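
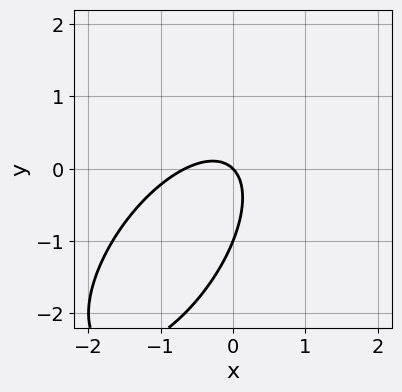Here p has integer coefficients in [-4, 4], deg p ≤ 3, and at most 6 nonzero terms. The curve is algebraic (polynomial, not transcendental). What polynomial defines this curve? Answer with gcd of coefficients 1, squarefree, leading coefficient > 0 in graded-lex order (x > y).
(a) Degree: no degree-1 curve has this shape, so deg p = 2.
(b) From the visible intercepts: among the integer gridlines, it crosses the y-axis at y ∈ {-1, 0}; it crosses the x-axis at the gridline x = 0.
(c) Putting this together gives p.

3*x^2 - 3*x*y + 2*y^2 + 2*x + 2*y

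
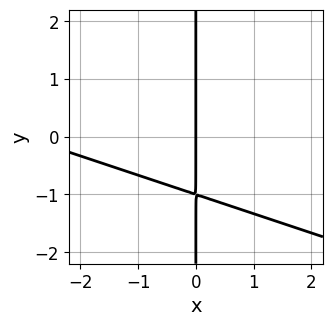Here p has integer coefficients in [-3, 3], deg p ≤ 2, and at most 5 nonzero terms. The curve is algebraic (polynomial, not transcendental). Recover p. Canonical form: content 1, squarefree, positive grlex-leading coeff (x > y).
First, deg p = 2. No degree-1 curve has this shape.
Next, from the axis intercepts and sections: every point of the y-axis in the box is on the curve; it meets the x-axis at x = 0 (among the integer gridlines).
Finally, assembling these constraints gives the stated polynomial.

x^2 + 3*x*y + 3*x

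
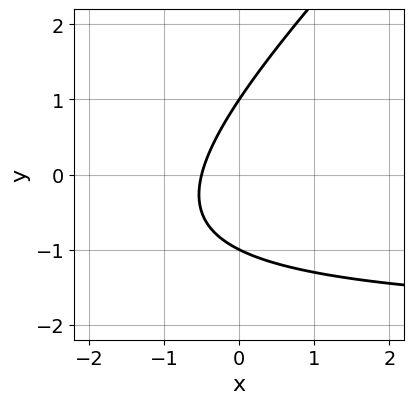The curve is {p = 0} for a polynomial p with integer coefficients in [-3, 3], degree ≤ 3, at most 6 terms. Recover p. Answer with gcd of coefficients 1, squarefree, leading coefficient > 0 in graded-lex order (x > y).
x*y - y^2 + 2*x + 1

Degree: no degree-1 curve has this shape, so deg p = 2.
From the axis intercepts and sections: among the integer gridlines, it crosses the y-axis at y ∈ {-1, 1}.
Fitting integer coefficients to these (and the overall shape) gives p.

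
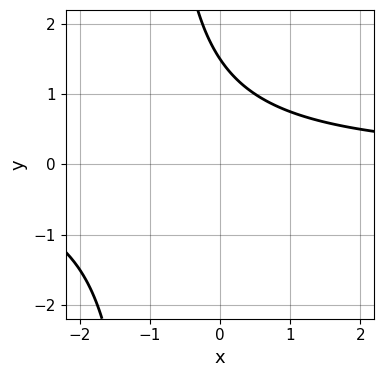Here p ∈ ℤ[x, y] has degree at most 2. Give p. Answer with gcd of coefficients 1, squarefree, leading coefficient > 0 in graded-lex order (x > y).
2*x*y + 2*y - 3

The degree is 2 — the shape is more complex than any degree-1 curve.
Checking where it meets the axes: it misses every integer gridline on the x-axis.
The integer polynomial consistent with all of this is the stated p.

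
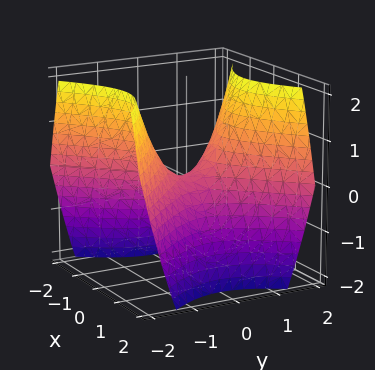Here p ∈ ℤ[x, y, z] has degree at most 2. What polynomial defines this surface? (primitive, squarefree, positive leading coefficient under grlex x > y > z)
1. The degree is 2 — a hyperbolic paraboloid; a quadric.
2. Symmetries: mirror symmetry y ↦ −y ⇒ only even powers of y; mirror symmetry x ↦ −x ⇒ only even powers of x.
3. Against the integer gridlines: one z-axis crossing is at z = 0; it meets the y-axis at y = 0 (among the integer gridlines).
4. The integer polynomial consistent with all of this is the stated p.

x^2 - y^2 + z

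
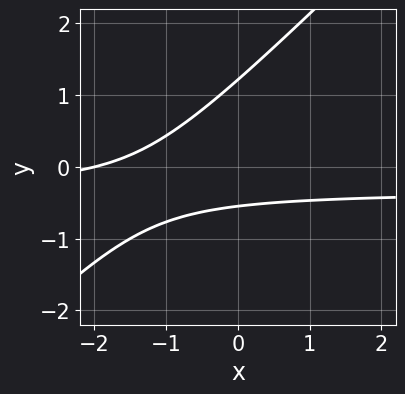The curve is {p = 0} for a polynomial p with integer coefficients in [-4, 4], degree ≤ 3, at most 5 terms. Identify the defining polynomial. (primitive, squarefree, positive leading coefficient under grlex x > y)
3*x*y - 3*y^2 + x + 2*y + 2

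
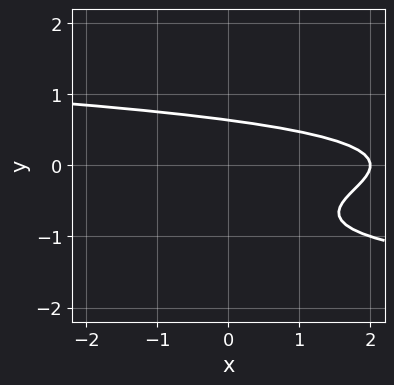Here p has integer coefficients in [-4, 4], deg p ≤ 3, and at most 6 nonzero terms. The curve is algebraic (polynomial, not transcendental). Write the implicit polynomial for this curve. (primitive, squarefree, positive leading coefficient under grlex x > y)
1. Degree: the shape is more complex than any degree-2 curve, so deg p = 3.
2. Checking where it meets the axes: it meets the x-axis at x = 2 (among the integer gridlines).
3. Solving for integer coefficients yields p as stated.

3*y^3 + 3*y^2 + x - 2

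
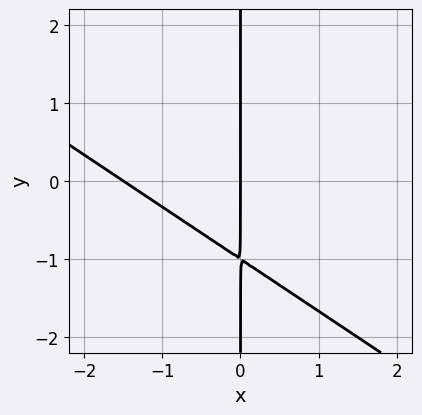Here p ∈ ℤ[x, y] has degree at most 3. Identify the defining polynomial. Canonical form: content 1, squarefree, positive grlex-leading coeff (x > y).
2*x^2 + 3*x*y + 3*x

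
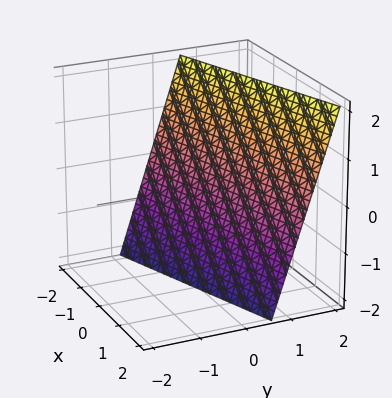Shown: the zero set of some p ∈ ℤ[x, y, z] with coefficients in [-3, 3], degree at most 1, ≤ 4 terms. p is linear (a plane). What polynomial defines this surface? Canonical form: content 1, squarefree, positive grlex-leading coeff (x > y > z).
The degree is 1 — the surface is flat (a plane).
From the visible intercepts: one x-axis crossing is at x = -2; it meets the z-axis at z = -2 (among the integer gridlines).
Putting this together gives p.

x - 3*y + z + 2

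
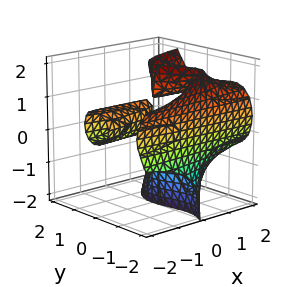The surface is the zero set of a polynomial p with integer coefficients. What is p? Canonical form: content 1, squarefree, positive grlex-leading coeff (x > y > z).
x*z^2 - y^3 - x*z - 2*y^2

I count 2 distinct pieces. Treating them together as one polynomial.
deg p = 3. The shape is more complex than any degree-2 surface.
From the visible intercepts: every point of the z-axis in the box is on the surface; every point of the x-axis in the box is on the surface; it crosses the y-axis at the gridline y = -2.
Solving for integer coefficients yields p as stated.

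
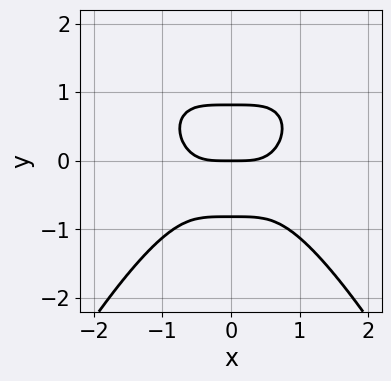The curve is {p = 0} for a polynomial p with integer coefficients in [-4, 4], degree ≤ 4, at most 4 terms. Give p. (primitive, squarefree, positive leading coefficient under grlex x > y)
2*x^4 + 3*y^3 - 2*y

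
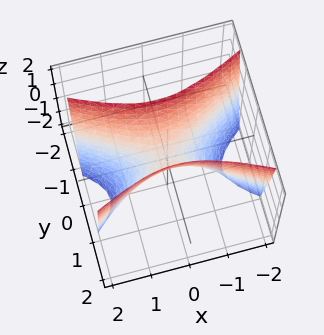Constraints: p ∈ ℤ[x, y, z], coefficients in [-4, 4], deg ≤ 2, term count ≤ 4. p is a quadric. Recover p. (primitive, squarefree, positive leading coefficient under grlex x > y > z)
x^2 - 3*y^2 + z

First, deg p = 2.
Next, symmetries: it's symmetric under y → −y, forcing even powers of y; mirror symmetry x ↦ −x ⇒ only even powers of x.
Then, from the axis intercepts and sections: one y-axis crossing is at y = 0; it meets the z-axis at z = 0 (among the integer gridlines); one x-axis crossing is at x = 0.
Finally, putting this together gives p.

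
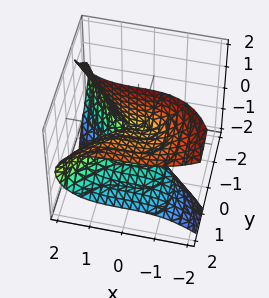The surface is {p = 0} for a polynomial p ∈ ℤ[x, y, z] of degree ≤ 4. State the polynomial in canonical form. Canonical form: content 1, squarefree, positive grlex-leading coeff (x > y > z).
x^3 + 3*y*z^2 - 2*y^2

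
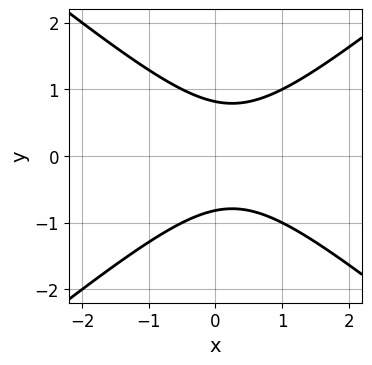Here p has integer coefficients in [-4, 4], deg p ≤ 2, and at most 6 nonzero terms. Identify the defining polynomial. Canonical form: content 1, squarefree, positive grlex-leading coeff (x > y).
2*x^2 - 3*y^2 - x + 2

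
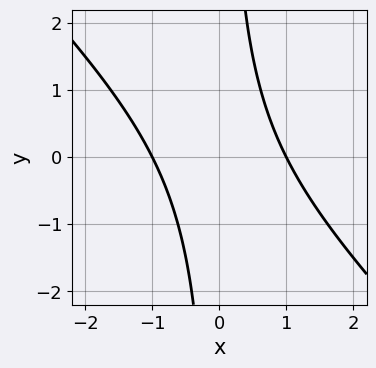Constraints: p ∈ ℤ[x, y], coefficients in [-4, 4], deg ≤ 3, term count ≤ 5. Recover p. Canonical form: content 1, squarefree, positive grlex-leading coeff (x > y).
x^2 + x*y - 1

(a) The degree is 2 — the shape is more complex than any degree-1 curve.
(b) Against the integer gridlines: the curve avoids every integer y-axis point in the box; the x-axis gridline crossings are at x ∈ {-1, 1}.
(c) These observations pin down the coefficients.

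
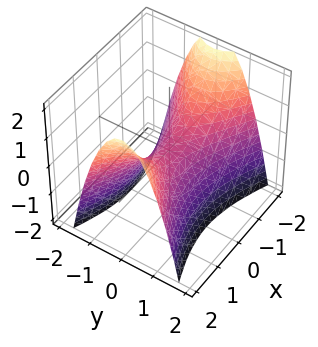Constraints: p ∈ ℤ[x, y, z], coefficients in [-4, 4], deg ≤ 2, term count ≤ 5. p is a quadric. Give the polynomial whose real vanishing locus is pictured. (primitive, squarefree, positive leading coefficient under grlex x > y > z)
First, deg p = 2. A hyperbolic paraboloid; a quadric.
Next, symmetries: the x ↦ −x reflection is a symmetry, so x appears only in even powers; it's symmetric under y → −y, forcing even powers of y.
Then, checking where it meets the axes: it crosses the z-axis at the gridline z = 0; it crosses the y-axis at the gridline y = 0; one x-axis crossing is at x = 0.
Finally, together with the visible shape, these determine p as stated.

x^2 - 3*y^2 - 2*z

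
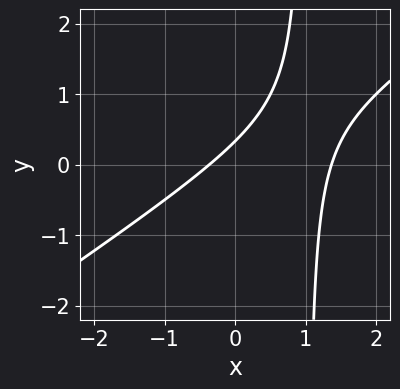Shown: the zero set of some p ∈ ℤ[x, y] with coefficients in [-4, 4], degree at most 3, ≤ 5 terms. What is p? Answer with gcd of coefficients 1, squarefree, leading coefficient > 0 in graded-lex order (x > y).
1. The degree is 2 — a generic line meets the curve in up to 2 points.
2. The integer polynomial consistent with all of this is the stated p.

2*x^2 - 3*x*y - 2*x + 3*y - 1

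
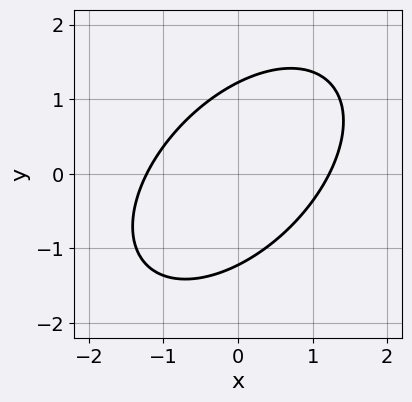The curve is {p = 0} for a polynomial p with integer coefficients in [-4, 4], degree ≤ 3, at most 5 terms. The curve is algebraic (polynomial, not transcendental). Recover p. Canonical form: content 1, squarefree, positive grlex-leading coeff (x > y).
1. Degree: no degree-1 curve has this shape, so deg p = 2.
2. Putting this together gives p.

2*x^2 - 2*x*y + 2*y^2 - 3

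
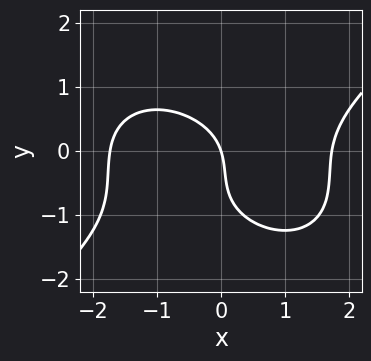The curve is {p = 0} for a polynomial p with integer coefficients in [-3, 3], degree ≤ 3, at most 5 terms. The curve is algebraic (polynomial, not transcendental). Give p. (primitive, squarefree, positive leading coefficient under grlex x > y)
x^3 - 2*y^3 - 2*y^2 - 3*x - y

(a) The degree is 3 — a generic line meets the curve in up to 3 points.
(b) Checking where it meets the axes: it meets the x-axis at x = 0 (among the integer gridlines); it meets the y-axis at y = 0 (among the integer gridlines).
(c) Putting this together gives p.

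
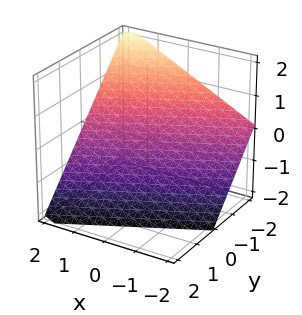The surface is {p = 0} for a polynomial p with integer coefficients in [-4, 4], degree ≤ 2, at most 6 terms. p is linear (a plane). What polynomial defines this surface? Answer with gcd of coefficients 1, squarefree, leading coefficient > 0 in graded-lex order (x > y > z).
First, degree: the surface is flat (a plane), so deg p = 1.
Next, checking where it meets the axes: it crosses the x-axis at the gridline x = 2; it meets the z-axis at z = -1 (among the integer gridlines); it crosses the y-axis at the gridline y = -1.
Finally, fitting integer coefficients to these (and the overall shape) gives p.

x - 2*y - 2*z - 2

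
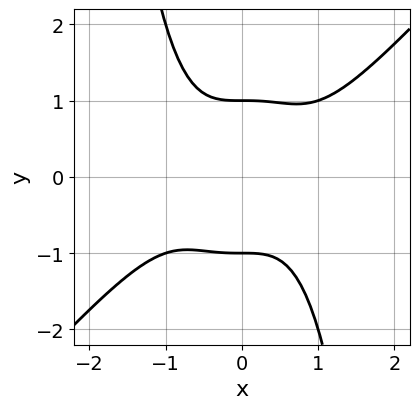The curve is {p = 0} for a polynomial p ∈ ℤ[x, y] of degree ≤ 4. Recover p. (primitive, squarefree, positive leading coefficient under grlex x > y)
x^4 - x^3*y - y^2 + 1

First, the degree is 4 — a generic line meets the curve in up to 4 points.
Next, reading off the gridlines: the y-axis gridline crossings are at y ∈ {-1, 1}; no x-intercept at any integer in the box.
Finally, fitting integer coefficients to these (and the overall shape) gives p.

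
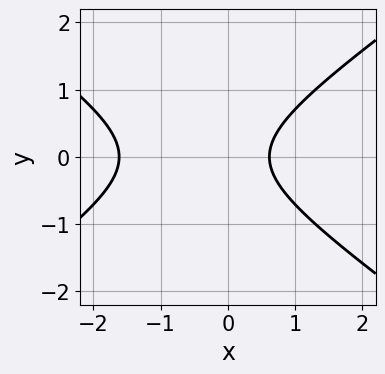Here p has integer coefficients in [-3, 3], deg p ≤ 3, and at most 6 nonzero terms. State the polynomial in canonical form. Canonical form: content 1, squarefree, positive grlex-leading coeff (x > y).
(a) The degree is 2 — the shape is more complex than any degree-1 curve.
(b) Symmetries: mirror symmetry y ↦ −y ⇒ only even powers of y.
(c) Observable constraints: it misses every integer gridline on the y-axis.
(d) Together with the visible shape, these determine p as stated.

x^2 - 2*y^2 + x - 1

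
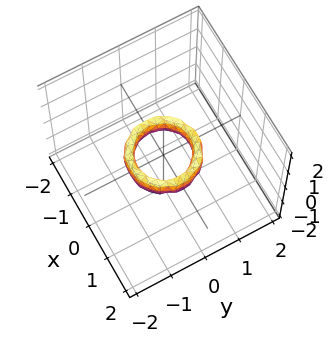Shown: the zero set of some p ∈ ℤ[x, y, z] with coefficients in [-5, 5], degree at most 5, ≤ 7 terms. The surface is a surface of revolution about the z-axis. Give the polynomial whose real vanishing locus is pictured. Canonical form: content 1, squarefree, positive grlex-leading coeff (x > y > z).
First, the degree is 4 — no degree-3 surface has this shape.
Then, symmetry: the surface is invariant under rotation about z: p = q(x² + y², z).
Then, from the axis intercepts and sections: a circular section at z = 0 has radius between 0 and 1; it misses every integer gridline on the z-axis.
Finally, putting this together gives p. Check: (1, 0, 0) on the x-axis lies on the surface, and p(1, 0, 0) = 0. ✓

2*x^4 + 4*x^2*y^2 + 2*y^4 - 3*x^2 - 3*y^2 + z^2 + 1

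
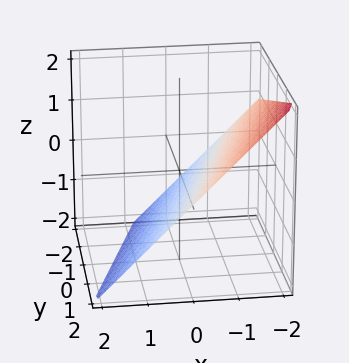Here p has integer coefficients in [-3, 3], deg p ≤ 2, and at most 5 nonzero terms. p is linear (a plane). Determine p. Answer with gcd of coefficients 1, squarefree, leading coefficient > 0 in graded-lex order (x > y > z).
1. deg p = 1. The surface is flat (a plane).
2. From the visible intercepts: it crosses the y-axis at the gridline y = 2.
3. Assembling these constraints gives the stated polynomial.

3*x - y + 3*z + 2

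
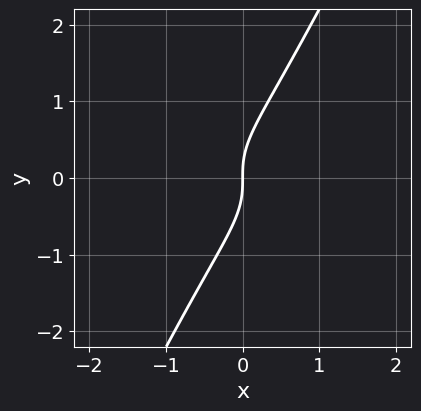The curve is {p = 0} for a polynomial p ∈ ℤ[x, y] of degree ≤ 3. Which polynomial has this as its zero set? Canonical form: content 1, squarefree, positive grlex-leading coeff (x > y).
2*x*y^2 - y^3 + x

1. Degree: the shape is more complex than any degree-2 curve, so deg p = 3.
2. From the visible intercepts: it crosses the y-axis at the gridline y = 0; one x-axis crossing is at x = 0.
3. Fitting integer coefficients to these (and the overall shape) gives p.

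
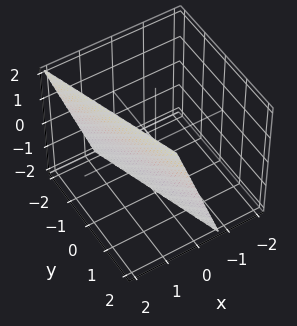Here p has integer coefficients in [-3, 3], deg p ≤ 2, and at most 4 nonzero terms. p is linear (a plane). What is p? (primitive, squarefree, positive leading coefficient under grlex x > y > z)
1. deg p = 1.
2. Observable constraints: it crosses the y-axis at the gridline y = 2; one z-axis crossing is at z = -2.
3. Solving for integer coefficients yields p as stated.

3*x + y - z - 2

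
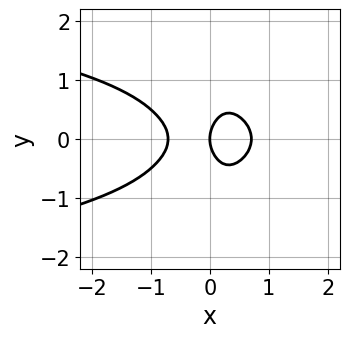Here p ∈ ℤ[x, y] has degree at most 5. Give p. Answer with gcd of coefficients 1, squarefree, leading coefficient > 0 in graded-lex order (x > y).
3*x^2*y^2 + 2*x^3 + y^2 - x

First, deg p = 4. No degree-3 curve has this shape.
Next, symmetries: the y ↦ −y reflection is a symmetry, so y appears only in even powers.
Then, observable constraints: one y-axis crossing is at y = 0; it crosses the x-axis at the gridline x = 0.
Finally, the integer polynomial consistent with all of this is the stated p.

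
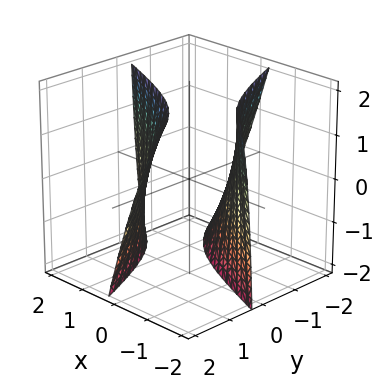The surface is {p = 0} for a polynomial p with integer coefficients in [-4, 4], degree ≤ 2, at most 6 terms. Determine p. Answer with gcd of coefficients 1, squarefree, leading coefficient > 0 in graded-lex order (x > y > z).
1. The picture has 2 separate pieces.
2. The degree is 2 — a generic line meets the surface in up to 2 points.
3. From the axis intercepts and sections: it misses every integer gridline on the z-axis.
4. Fitting integer coefficients to these (and the overall shape) gives p.

x^2 + 3*x*y + y^2 + y*z - 2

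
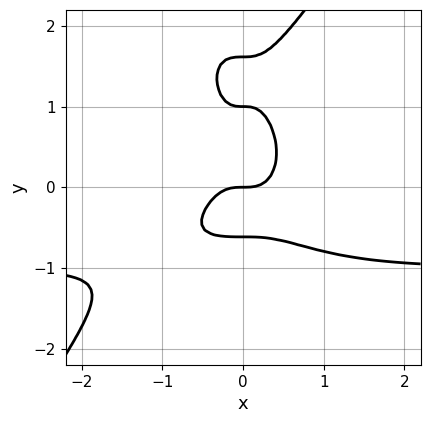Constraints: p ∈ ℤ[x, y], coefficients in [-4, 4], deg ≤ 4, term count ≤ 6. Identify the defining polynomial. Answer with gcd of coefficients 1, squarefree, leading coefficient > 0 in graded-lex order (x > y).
3*x^3*y - y^4 + 3*x^3 + 2*y^3 - y

deg p = 4. No degree-3 curve has this shape.
Observable constraints: it meets the x-axis at x = 0 (among the integer gridlines); among the integer gridlines, it crosses the y-axis at y ∈ {0, 1}.
Fitting integer coefficients to these (and the overall shape) gives p.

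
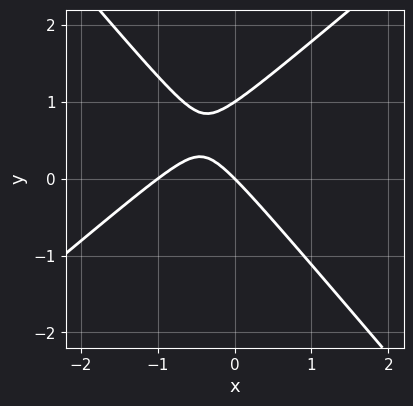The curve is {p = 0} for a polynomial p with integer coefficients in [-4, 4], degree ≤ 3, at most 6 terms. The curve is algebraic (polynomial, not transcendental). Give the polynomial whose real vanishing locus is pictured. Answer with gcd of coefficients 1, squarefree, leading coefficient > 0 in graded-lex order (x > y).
3*x^2 - x*y - 3*y^2 + 3*x + 3*y

First, deg p = 2. The shape is more complex than any degree-1 curve.
Next, observable constraints: the x-axis gridline crossings are at x ∈ {-1, 0}; among the integer gridlines, it crosses the y-axis at y ∈ {0, 1}.
Finally, solving for integer coefficients yields p as stated.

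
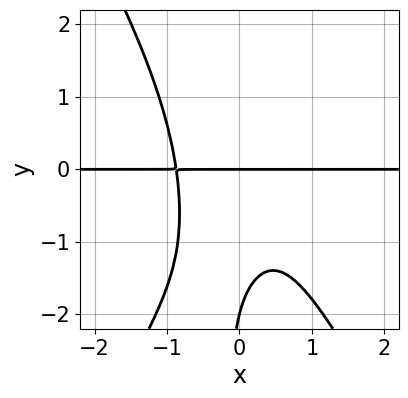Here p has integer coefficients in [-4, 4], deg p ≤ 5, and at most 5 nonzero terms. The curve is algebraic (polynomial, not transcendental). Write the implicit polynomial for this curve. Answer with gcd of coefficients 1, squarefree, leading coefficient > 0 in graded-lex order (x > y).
1. The degree is 4 — the shape is more complex than any degree-3 curve.
2. Observable constraints: among the integer gridlines, it crosses the y-axis at y ∈ {-2, 0}; every point of the x-axis in the box is on the curve.
3. Assembling these constraints gives the stated polynomial.

3*x^3*y - x*y^3 + y^2 + 2*y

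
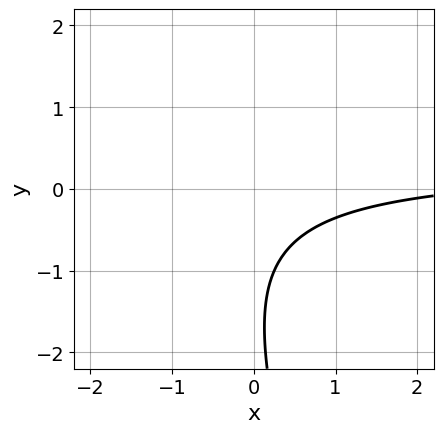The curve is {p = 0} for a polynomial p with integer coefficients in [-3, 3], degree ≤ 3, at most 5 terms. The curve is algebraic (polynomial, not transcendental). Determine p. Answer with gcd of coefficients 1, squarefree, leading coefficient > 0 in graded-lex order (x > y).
Degree: the shape is more complex than any degree-1 curve, so deg p = 2.
Checking where it meets the axes: the curve avoids every integer y-axis point in the box; no x-intercept at any integer in the box.
Together with the visible shape, these determine p as stated.

3*x*y + y^2 - x + 3*y + 3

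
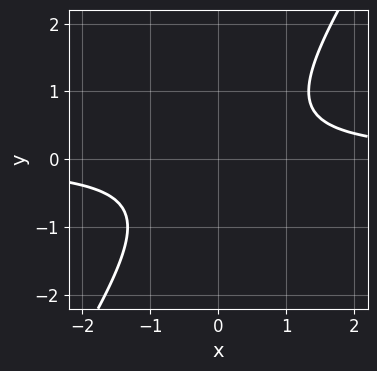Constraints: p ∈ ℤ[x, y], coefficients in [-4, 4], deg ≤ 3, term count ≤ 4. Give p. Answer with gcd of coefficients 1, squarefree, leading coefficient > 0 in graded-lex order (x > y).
3*x*y - 2*y^2 - 2

1. Degree: a generic line meets the curve in up to 2 points, so deg p = 2.
2. From the visible intercepts: the curve avoids every integer y-axis point in the box; the curve avoids every integer x-axis point in the box.
3. Solving for integer coefficients yields p as stated.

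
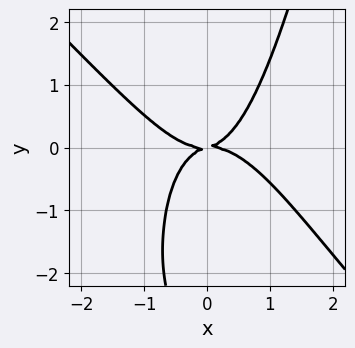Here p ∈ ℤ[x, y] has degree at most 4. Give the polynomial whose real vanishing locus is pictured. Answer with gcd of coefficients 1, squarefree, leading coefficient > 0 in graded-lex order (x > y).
3*x^4 + 3*x^3*y - y^3 + x*y - 3*y^2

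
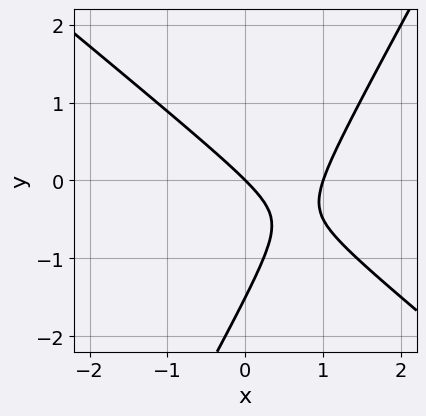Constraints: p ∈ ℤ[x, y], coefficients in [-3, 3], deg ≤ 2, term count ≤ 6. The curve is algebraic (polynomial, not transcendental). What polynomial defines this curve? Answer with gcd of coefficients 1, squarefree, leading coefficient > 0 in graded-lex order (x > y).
(a) deg p = 2. A generic line meets the curve in up to 2 points.
(b) Observable constraints: it crosses the y-axis at the gridline y = 0; among the integer gridlines, it crosses the x-axis at x ∈ {0, 1}.
(c) Fitting integer coefficients to these (and the overall shape) gives p.

3*x^2 + 2*x*y - 2*y^2 - 3*x - 3*y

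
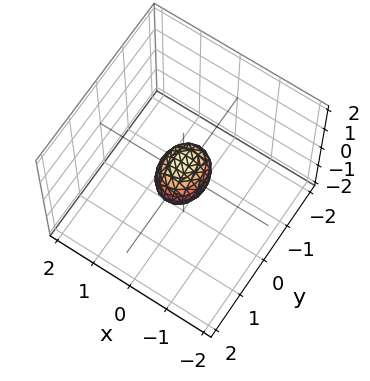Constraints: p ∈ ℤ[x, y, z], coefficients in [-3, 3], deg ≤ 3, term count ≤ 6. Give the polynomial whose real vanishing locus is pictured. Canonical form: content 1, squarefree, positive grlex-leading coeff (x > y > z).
3*x^2 + 2*y^2 + 2*z^2 - 1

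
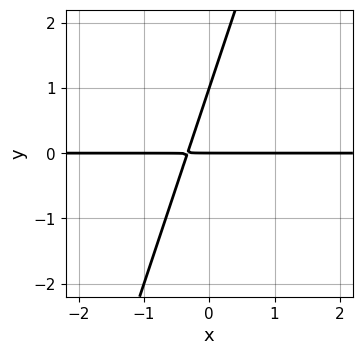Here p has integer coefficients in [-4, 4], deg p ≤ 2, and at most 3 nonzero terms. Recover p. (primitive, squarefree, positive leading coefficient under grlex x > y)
3*x*y - y^2 + y

First, degree: a generic line meets the curve in up to 2 points, so deg p = 2.
Next, observable constraints: every point of the x-axis in the box is on the curve; the y-axis gridline crossings are at y ∈ {0, 1}.
Finally, matching integer coefficients to the picture gives p.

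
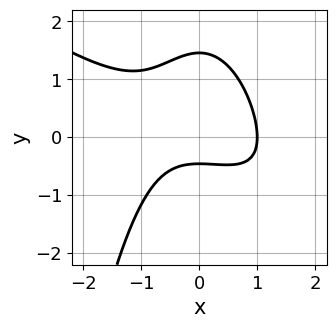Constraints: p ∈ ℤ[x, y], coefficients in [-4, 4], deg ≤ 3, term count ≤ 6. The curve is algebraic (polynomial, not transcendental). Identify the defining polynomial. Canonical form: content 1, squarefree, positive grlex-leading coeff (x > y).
1. deg p = 3.
2. Against the integer gridlines: it meets the x-axis at x = 1 (among the integer gridlines).
3. Assembling these constraints gives the stated polynomial.

2*x^3 + 3*x^2*y + 3*y^2 - 3*y - 2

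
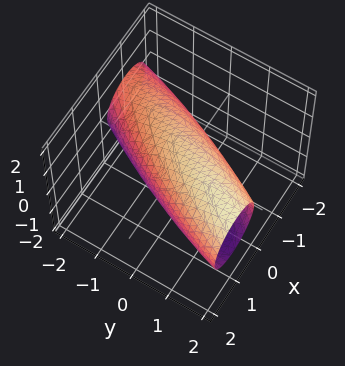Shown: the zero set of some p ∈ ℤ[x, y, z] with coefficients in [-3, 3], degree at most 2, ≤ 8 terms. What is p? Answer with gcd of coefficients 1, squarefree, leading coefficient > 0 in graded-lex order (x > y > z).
(a) deg p = 2. No degree-1 surface has this shape.
(b) From the axis intercepts and sections: among the integer gridlines, it crosses the z-axis at z ∈ {-1, 1}; the x-axis gridline crossings are at x ∈ {-1, 1}.
(c) Matching integer coefficients to the picture gives p.

3*x^2 - 3*x*y + y^2 - y*z + 3*z^2 - 3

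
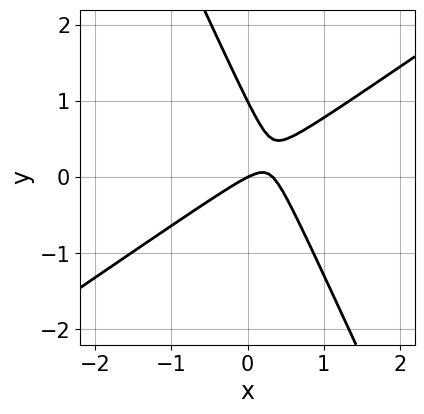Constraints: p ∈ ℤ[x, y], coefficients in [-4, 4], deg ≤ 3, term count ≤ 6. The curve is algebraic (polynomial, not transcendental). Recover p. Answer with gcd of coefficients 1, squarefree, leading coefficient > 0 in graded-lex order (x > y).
3*x^2 - 3*x*y - 2*y^2 - x + 2*y

First, degree: a generic line meets the curve in up to 2 points, so deg p = 2.
Then, observable constraints: among the integer gridlines, it crosses the y-axis at y ∈ {0, 1}; it crosses the x-axis at the gridline x = 0.
Finally, putting this together gives p.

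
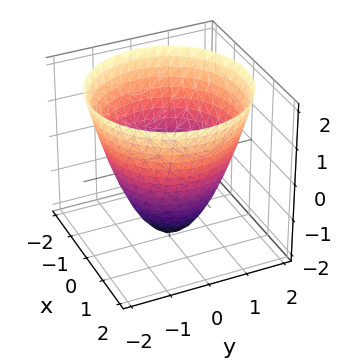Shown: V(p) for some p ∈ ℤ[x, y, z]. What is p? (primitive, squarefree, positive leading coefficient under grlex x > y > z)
Degree: the shape is more complex than any degree-1 surface, so deg p = 2.
By symmetry, the z-axis is an axis of rotation, so x and y enter only as x² + y².
Checking where it meets the axes: a circular section at z = 0 has radius between 1 and 2; it meets the z-axis at z = -2 (among the integer gridlines).
Matching integer coefficients to the picture gives p.

x^2 + y^2 - z - 2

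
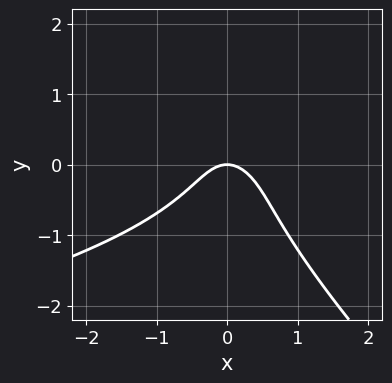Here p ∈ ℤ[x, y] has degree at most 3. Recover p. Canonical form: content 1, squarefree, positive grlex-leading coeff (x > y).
2*x*y^2 + 2*y^3 + 3*x^2 + 2*y

deg p = 3. No degree-2 curve has this shape.
Checking where it meets the axes: it crosses the x-axis at the gridline x = 0; one y-axis crossing is at y = 0.
Assembling these constraints gives the stated polynomial.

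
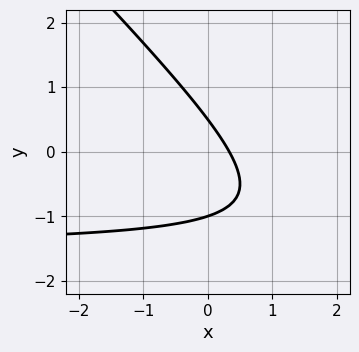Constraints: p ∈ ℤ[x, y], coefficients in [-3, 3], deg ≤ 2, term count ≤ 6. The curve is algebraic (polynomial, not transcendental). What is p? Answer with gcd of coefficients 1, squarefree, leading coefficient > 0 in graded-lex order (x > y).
The degree is 2 — a generic line meets the curve in up to 2 points.
From the visible intercepts: it meets the y-axis at y = -1 (among the integer gridlines).
Fitting integer coefficients to these (and the overall shape) gives p.

2*x*y + 2*y^2 + 3*x + y - 1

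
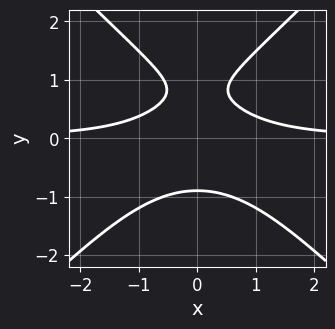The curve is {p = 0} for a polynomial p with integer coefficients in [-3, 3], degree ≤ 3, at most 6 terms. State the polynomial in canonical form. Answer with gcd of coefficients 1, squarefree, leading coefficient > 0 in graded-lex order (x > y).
3*x^2*y - 3*y^3 + 2*y^2 + 2*y - 2

(a) Degree: the shape is more complex than any degree-2 curve, so deg p = 3.
(b) Symmetries: the x ↦ −x reflection is a symmetry, so x appears only in even powers.
(c) Checking where it meets the axes: the curve avoids every integer x-axis point in the box.
(d) Assembling these constraints gives the stated polynomial.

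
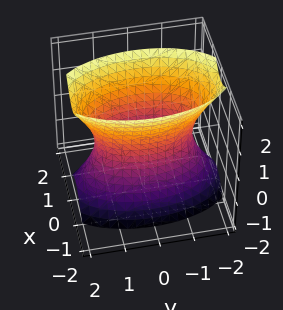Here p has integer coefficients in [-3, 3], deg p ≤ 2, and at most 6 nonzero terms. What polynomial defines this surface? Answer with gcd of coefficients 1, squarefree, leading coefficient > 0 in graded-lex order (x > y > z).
First, deg p = 2.
Next, symmetries: the x ↦ −x reflection is a symmetry, so x appears only in even powers; the y ↦ −y reflection is a symmetry, so y appears only in even powers; it's symmetric under z → −z, forcing even powers of z.
Then, reading off the gridlines: no z-intercept at any integer in the box.
Finally, the integer polynomial consistent with all of this is the stated p.

3*x^2 + y^2 - z^2 - 2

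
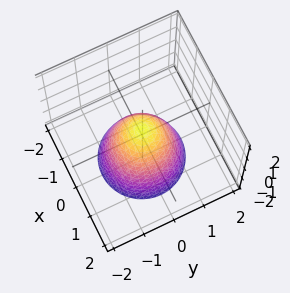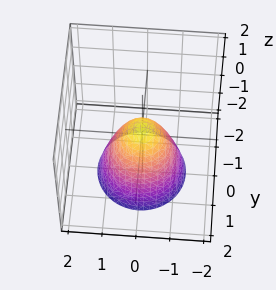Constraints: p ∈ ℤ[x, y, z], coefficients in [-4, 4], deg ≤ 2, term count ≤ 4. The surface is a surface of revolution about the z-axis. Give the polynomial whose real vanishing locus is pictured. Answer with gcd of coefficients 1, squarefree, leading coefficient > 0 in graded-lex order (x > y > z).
First, degree: the shape is more complex than any degree-1 surface, so deg p = 2.
Next, symmetries: rotational symmetry about the z-axis ⇒ p depends on x, y only through x² + y².
Next, reading off the gridlines: a circular section at z = -1 has radius exactly 1.
Finally, assembling these constraints gives the stated polynomial.

3*x^2 + 3*y^2 + 2*z - 1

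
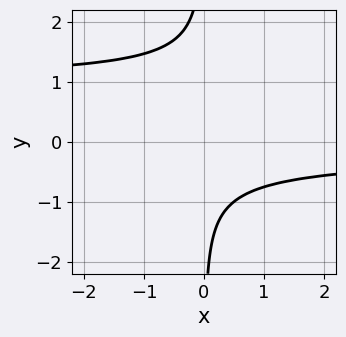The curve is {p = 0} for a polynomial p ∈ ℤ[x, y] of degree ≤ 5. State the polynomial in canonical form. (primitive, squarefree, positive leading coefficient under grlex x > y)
(a) deg p = 4.
(b) Observable constraints: the curve avoids every integer y-axis point in the box; no x-intercept at any integer in the box.
(c) Solving for integer coefficients yields p as stated.

x*y^3 - x*y^2 + 1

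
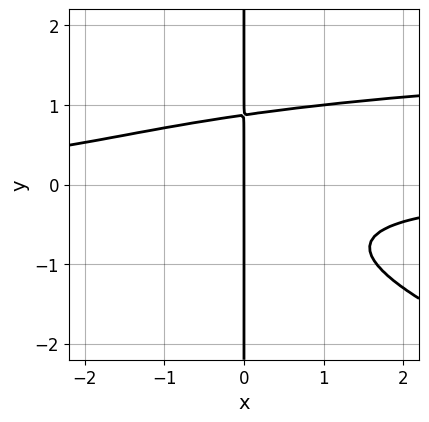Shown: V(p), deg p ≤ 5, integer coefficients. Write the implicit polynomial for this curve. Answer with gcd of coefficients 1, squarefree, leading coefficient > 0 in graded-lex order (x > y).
x^2*y^2 + 3*x*y^3 - 2*x^2*y - 2*x

First, degree: a generic line meets the curve in up to 4 points, so deg p = 4.
Then, checking where it meets the axes: it meets the x-axis at x = 0 (among the integer gridlines); every point of the y-axis in the box is on the curve.
Finally, together with the visible shape, these determine p as stated.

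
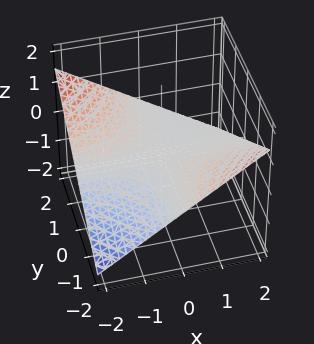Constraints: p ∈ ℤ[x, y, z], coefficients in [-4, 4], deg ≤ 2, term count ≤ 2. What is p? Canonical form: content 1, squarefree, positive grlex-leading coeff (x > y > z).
x*y + 3*z

First, degree: a saddle surface; a quadric, so deg p = 2.
Next, from the visible intercepts: the visible y-axis segment lies entirely on the surface; the visible x-axis segment lies entirely on the surface.
Finally, putting this together gives p.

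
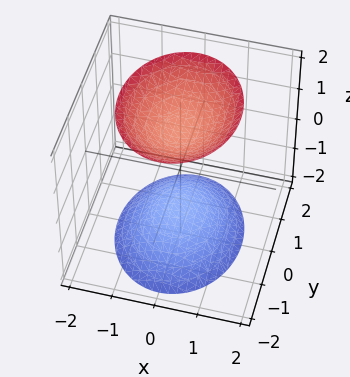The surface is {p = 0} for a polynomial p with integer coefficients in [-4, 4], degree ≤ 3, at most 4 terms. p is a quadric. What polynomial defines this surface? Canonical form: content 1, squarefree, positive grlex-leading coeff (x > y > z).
3*x^2 + 2*y^2 - 2*z^2 + 3

1. The picture has 2 separate pieces. They look like related sheets of one shape, so recover p as a whole.
2. deg p = 2. Two sheets facing apart; a quadric.
3. Symmetries: it's symmetric under x → −x, forcing even powers of x; it's symmetric under y → −y, forcing even powers of y; the z ↦ −z reflection is a symmetry, so z appears only in even powers.
4. Against the integer gridlines: the surface avoids every integer x-axis point in the box; the surface avoids every integer y-axis point in the box.
5. Solving for integer coefficients yields p as stated.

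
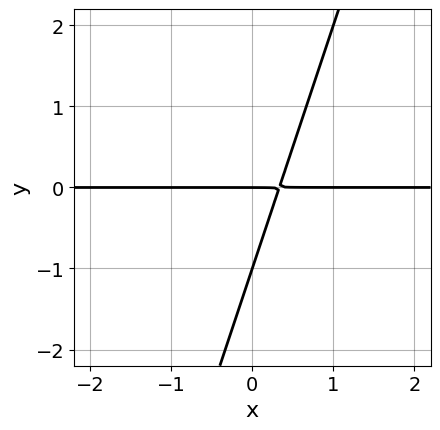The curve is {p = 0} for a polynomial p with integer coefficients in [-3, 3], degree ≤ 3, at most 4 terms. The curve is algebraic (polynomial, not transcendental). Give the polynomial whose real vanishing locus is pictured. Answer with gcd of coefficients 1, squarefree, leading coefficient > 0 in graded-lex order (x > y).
3*x*y - y^2 - y

The degree is 2 — the shape is more complex than any degree-1 curve.
Against the integer gridlines: the y-axis gridline crossings are at y ∈ {-1, 0}; the visible x-axis segment lies entirely on the curve.
Fitting integer coefficients to these (and the overall shape) gives p.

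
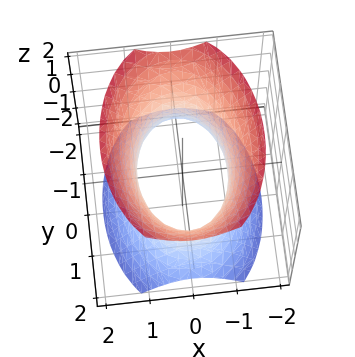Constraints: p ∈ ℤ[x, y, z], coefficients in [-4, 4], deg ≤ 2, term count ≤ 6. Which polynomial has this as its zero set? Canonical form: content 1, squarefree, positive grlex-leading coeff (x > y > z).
deg p = 2. One connected sheet with a waist; a quadric.
Symmetries: the z ↦ −z reflection is a symmetry, so z appears only in even powers; it's symmetric under x → −x, forcing even powers of x; it's symmetric under y → −y, forcing even powers of y.
From the axis intercepts and sections: no z-intercept at any integer in the box; the x-axis gridline crossings are at x ∈ {-1, 1}.
These observations pin down the coefficients.

2*x^2 + y^2 - z^2 - 2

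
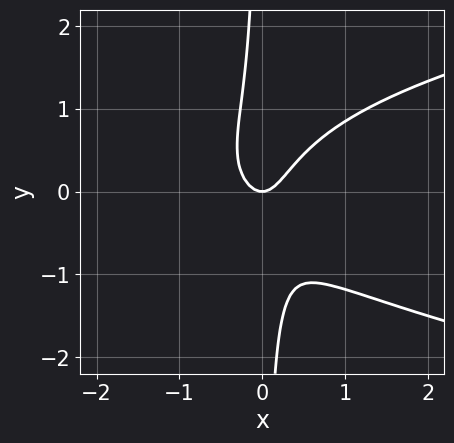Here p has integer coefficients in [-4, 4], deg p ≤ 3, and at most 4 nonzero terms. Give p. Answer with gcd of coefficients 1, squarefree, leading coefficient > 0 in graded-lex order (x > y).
3*x*y^2 - 3*x^2 + y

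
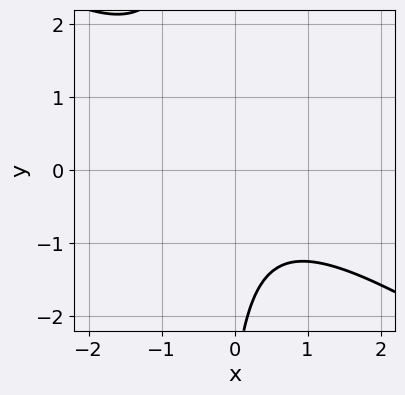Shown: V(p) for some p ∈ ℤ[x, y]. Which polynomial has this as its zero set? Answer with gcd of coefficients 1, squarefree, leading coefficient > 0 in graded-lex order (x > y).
2*x^2 + 3*x*y + y + 3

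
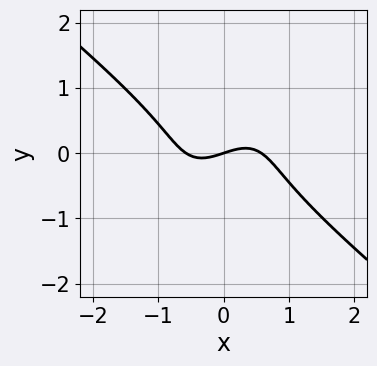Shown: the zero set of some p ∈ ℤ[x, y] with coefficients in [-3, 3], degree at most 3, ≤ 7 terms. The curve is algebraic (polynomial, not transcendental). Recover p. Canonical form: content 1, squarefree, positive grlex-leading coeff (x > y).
3*x^3 - 2*x*y^2 + 3*y^3 - x + 3*y

First, the degree is 3 — a generic line meets the curve in up to 3 points.
Then, checking where it meets the axes: one y-axis crossing is at y = 0; it crosses the x-axis at the gridline x = 0.
Finally, matching integer coefficients to the picture gives p.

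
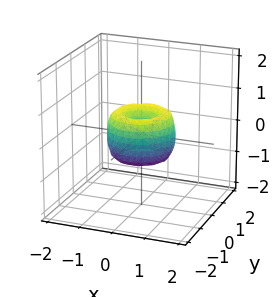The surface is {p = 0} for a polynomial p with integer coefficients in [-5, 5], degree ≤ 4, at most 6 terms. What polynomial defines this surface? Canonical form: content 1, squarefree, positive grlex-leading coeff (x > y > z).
2*x^4 + 4*x^2*y^2 + 2*y^4 - 2*x^2 - 2*y^2 + z^2

The degree is 4 — a generic line meets the surface in up to 4 points.
Symmetry: the surface is invariant under rotation about z: p = q(x² + y², z).
From the axis intercepts and sections: the y-axis gridline crossings are at y ∈ {-1, 0, 1}; it meets the z-axis at z = 0 (among the integer gridlines).
Putting this together gives p.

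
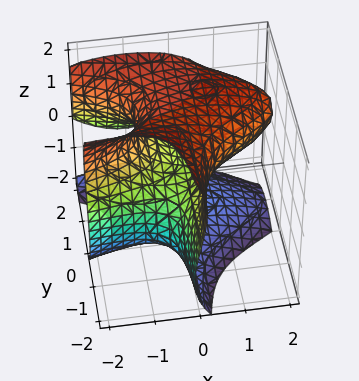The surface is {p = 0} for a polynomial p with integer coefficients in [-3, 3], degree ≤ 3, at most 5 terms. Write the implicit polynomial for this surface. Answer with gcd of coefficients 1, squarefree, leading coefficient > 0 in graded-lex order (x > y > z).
First, the degree is 3 — a generic line meets the surface in up to 3 points.
Next, from the axis intercepts and sections: the visible y-axis segment lies entirely on the surface; one z-axis crossing is at z = 0; it meets the x-axis at x = 0 (among the integer gridlines).
Finally, fitting integer coefficients to these (and the overall shape) gives p.

2*x*y^2 + z^3 + x^2 - 3*x*y - 3*z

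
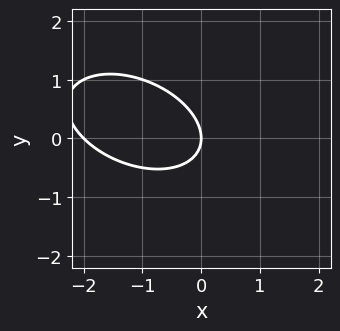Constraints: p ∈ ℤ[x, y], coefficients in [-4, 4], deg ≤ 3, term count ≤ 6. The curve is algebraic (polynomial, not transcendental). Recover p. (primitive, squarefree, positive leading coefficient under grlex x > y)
(a) Degree: no degree-1 curve has this shape, so deg p = 2.
(b) Reading off the gridlines: among the integer gridlines, it crosses the x-axis at x ∈ {-2, 0}; one y-axis crossing is at y = 0.
(c) Together with the visible shape, these determine p as stated.

x^2 + x*y + 2*y^2 + 2*x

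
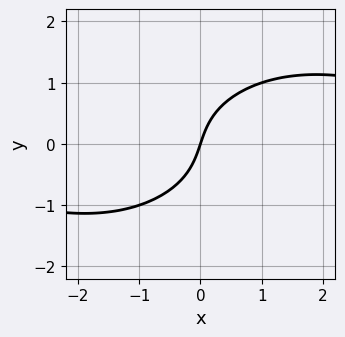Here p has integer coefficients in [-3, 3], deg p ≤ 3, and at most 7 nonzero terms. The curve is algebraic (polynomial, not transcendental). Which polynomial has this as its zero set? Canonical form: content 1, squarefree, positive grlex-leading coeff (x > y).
(a) deg p = 3.
(b) From the axis intercepts and sections: one y-axis crossing is at y = 0; it meets the x-axis at x = 0 (among the integer gridlines).
(c) These observations pin down the coefficients.

x^2*y - x*y^2 + 2*y^3 - 3*x + y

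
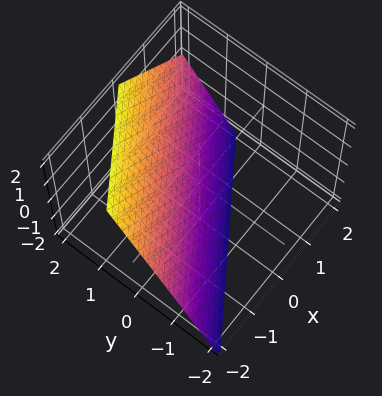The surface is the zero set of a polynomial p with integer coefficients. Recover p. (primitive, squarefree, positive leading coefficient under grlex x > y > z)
(a) Degree: the surface is flat (a plane), so deg p = 1.
(b) Checking where it meets the axes: it meets the z-axis at z = -1 (among the integer gridlines); it meets the x-axis at x = -1 (among the integer gridlines).
(c) Solving for integer coefficients yields p as stated.

2*x - 3*y + 2*z + 2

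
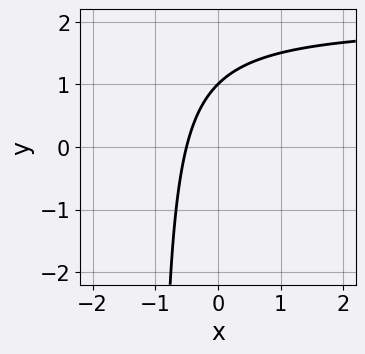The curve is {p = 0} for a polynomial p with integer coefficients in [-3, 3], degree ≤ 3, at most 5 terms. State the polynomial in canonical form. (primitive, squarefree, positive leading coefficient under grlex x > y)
x*y - 2*x + y - 1

1. deg p = 2. A generic line meets the curve in up to 2 points.
2. Against the integer gridlines: one y-axis crossing is at y = 1.
3. Fitting integer coefficients to these (and the overall shape) gives p.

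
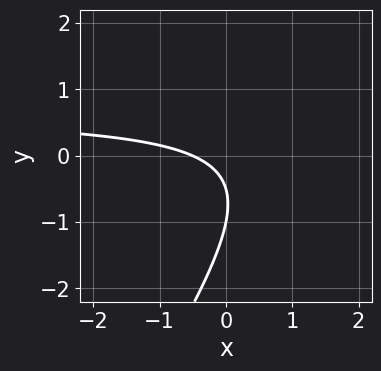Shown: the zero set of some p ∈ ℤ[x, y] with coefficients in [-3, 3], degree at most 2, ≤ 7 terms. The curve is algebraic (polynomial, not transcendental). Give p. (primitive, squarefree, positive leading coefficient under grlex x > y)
1. deg p = 2. No degree-1 curve has this shape.
2. Reading off the gridlines: it crosses the y-axis at the gridline y = -1.
3. Together with the visible shape, these determine p as stated.

3*x*y - 2*y^2 - 2*x - 3*y - 1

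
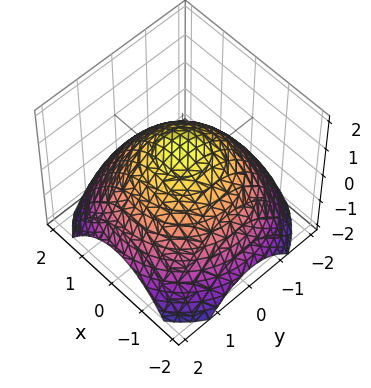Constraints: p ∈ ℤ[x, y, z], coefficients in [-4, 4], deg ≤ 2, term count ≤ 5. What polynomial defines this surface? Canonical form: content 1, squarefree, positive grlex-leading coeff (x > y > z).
Degree: no degree-1 surface has this shape, so deg p = 2.
By symmetry, the z-axis is an axis of rotation, so x and y enter only as x² + y².
From the axis intercepts and sections: a circular section at z = 0 has radius between 1 and 2; it meets the z-axis at z = 1 (among the integer gridlines).
Matching integer coefficients to the picture gives p.

x^2 + y^2 + 2*z - 2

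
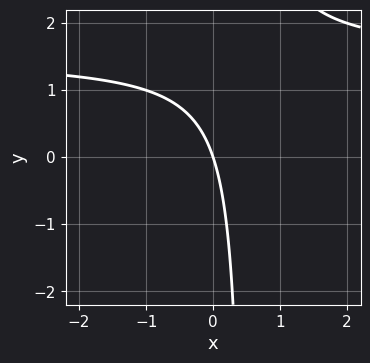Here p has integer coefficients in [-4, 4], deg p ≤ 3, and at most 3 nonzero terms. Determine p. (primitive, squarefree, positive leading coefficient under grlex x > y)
(a) The degree is 2 — no degree-1 curve has this shape.
(b) From the axis intercepts and sections: it meets the x-axis at x = 0 (among the integer gridlines); one y-axis crossing is at y = 0.
(c) Fitting integer coefficients to these (and the overall shape) gives p.

2*x*y - 3*x - y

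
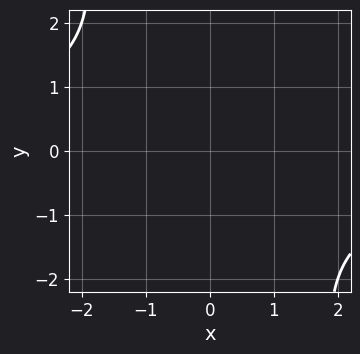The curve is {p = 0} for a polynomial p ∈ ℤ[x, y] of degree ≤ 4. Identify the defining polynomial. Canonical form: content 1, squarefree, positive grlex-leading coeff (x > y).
x^3*y + 3*x^2 + y^2

First, deg p = 4. No degree-3 curve has this shape.
Finally, putting this together gives p.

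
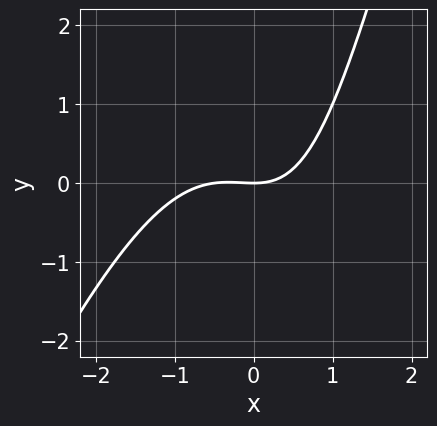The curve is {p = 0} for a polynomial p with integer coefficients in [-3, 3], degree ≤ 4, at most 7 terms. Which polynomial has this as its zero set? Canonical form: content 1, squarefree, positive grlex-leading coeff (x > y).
2*x^3 - x^2*y + x^2 + x*y - 3*y

1. deg p = 3. The shape is more complex than any degree-2 curve.
2. Reading off the gridlines: it meets the y-axis at y = 0 (among the integer gridlines); one x-axis crossing is at x = 0.
3. Assembling these constraints gives the stated polynomial.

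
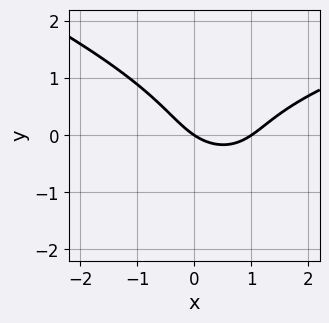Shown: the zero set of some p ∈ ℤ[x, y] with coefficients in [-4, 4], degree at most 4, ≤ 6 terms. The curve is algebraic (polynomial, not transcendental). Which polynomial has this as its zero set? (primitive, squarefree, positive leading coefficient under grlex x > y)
1. Degree: no degree-2 curve has this shape, so deg p = 3.
2. Reading off the gridlines: the x-axis gridline crossings are at x ∈ {0, 1}; it crosses the y-axis at the gridline y = 0.
3. Assembling these constraints gives the stated polynomial.

x*y^2 + 3*y^3 - 2*x^2 + 2*x + 3*y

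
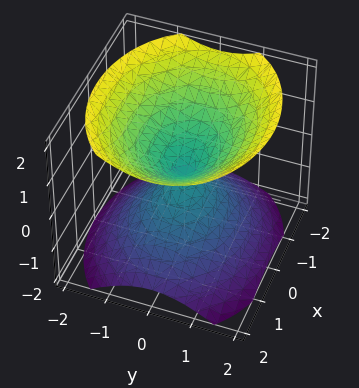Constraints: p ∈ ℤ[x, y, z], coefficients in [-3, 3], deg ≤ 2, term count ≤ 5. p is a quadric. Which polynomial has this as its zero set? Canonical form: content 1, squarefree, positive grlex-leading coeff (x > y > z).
(a) The picture has 2 separate pieces. Treating them together as one polynomial.
(b) Degree: two nappes meeting at a single point; a quadric, so deg p = 2.
(c) Symmetries: mirror symmetry y ↦ −y ⇒ only even powers of y; the x ↦ −x reflection is a symmetry, so x appears only in even powers; mirror symmetry z ↦ −z ⇒ only even powers of z.
(d) From the axis intercepts and sections: it crosses the z-axis at the gridline z = 0; it crosses the y-axis at the gridline y = 0; one x-axis crossing is at x = 0.
(e) Assembling these constraints gives the stated polynomial.

2*x^2 + 3*y^2 - 3*z^2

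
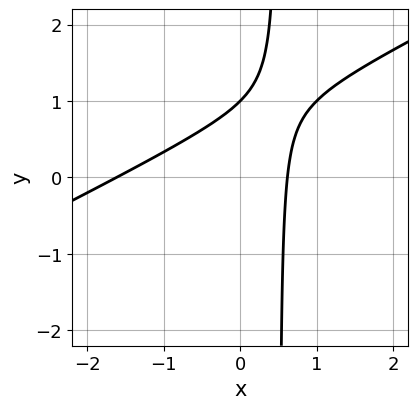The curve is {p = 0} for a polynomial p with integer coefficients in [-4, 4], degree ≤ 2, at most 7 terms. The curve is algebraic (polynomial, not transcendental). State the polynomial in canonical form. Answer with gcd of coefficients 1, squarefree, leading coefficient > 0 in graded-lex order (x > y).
x^2 - 2*x*y + x + y - 1

(a) deg p = 2.
(b) From the axis intercepts and sections: it meets the y-axis at y = 1 (among the integer gridlines).
(c) Solving for integer coefficients yields p as stated.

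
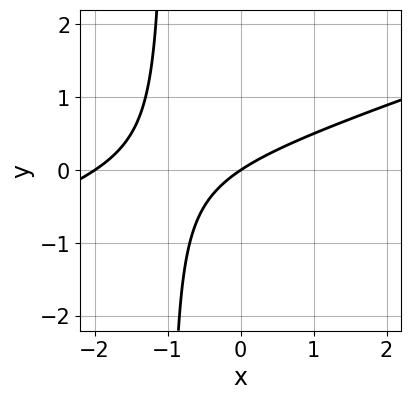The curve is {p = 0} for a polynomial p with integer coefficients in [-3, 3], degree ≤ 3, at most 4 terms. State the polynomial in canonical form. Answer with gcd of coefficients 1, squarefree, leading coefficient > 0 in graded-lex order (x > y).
x^2 - 3*x*y + 2*x - 3*y

Degree: a generic line meets the curve in up to 2 points, so deg p = 2.
Checking where it meets the axes: it crosses the y-axis at the gridline y = 0; the x-axis gridline crossings are at x ∈ {-2, 0}.
The integer polynomial consistent with all of this is the stated p.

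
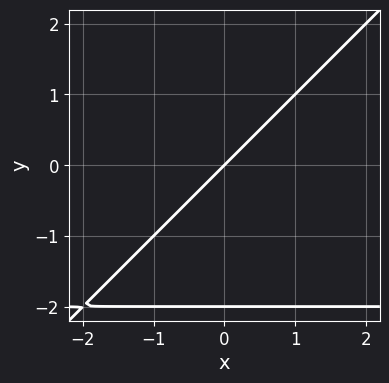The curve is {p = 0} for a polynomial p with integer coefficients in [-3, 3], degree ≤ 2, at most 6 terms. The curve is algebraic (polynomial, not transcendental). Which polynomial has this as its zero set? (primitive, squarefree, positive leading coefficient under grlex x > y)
x*y - y^2 + 2*x - 2*y

First, the degree is 2 — the shape is more complex than any degree-1 curve.
Then, reading off the gridlines: one x-axis crossing is at x = 0; the y-axis gridline crossings are at y ∈ {-2, 0}.
Finally, matching integer coefficients to the picture gives p.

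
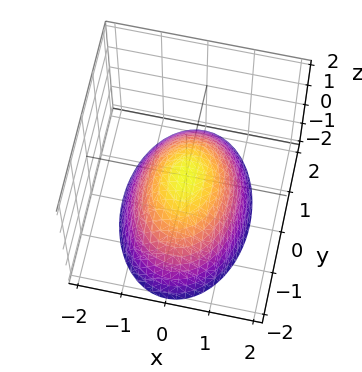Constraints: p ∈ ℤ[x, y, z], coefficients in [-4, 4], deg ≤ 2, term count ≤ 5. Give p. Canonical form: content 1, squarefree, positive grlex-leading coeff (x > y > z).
First, degree: a paraboloid; a quadric, so deg p = 2.
Next, symmetries: the y ↦ −y reflection is a symmetry, so y appears only in even powers; the x ↦ −x reflection is a symmetry, so x appears only in even powers.
Then, observable constraints: it crosses the x-axis at the gridline x = 0; one y-axis crossing is at y = 0.
Finally, the integer polynomial consistent with all of this is the stated p.

2*x^2 + y^2 + 2*z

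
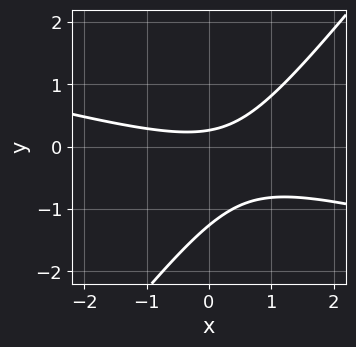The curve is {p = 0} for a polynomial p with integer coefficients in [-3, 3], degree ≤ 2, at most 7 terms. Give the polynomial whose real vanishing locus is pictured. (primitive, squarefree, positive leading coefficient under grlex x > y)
x^2 + 3*x*y - 3*y^2 - 3*y + 1

First, degree: the shape is more complex than any degree-1 curve, so deg p = 2.
Next, from the axis intercepts and sections: no x-intercept at any integer in the box.
Finally, matching integer coefficients to the picture gives p.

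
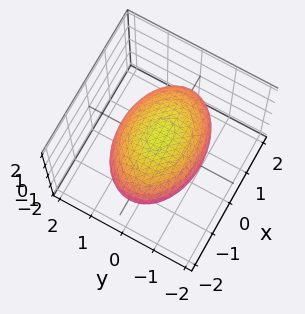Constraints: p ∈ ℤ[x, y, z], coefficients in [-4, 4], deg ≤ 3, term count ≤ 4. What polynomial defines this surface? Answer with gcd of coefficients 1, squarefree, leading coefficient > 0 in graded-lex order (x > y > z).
x^2 + 2*y^2 + 3*z^2 - 3

First, the degree is 2 — bounded and convex; a quadric.
Then, symmetries: the y ↦ −y reflection is a symmetry, so y appears only in even powers; it's symmetric under z → −z, forcing even powers of z; it's symmetric under x → −x, forcing even powers of x.
Then, checking where it meets the axes: among the integer gridlines, it crosses the z-axis at z ∈ {-1, 1}.
Finally, together with the visible shape, these determine p as stated.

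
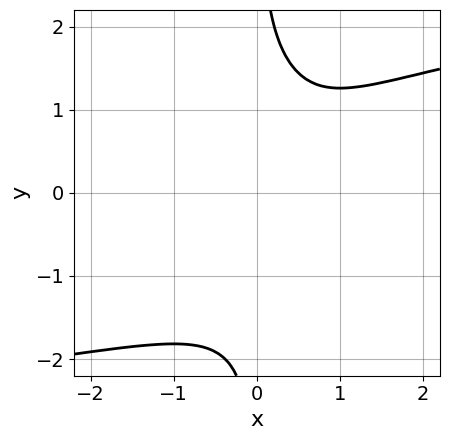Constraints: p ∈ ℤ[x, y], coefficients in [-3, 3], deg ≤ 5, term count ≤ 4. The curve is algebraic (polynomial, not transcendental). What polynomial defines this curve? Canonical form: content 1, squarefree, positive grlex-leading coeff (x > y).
x*y^3 - 2*x^2 + 2*x - 2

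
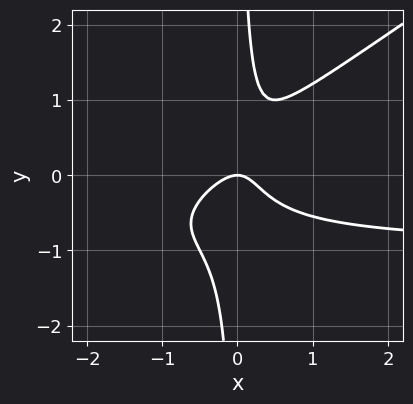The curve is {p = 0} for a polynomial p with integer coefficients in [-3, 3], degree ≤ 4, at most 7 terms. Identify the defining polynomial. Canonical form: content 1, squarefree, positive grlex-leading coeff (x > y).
2*x^2*y - 3*x*y^2 + 2*x^2 - x*y + y

(a) The degree is 3 — no degree-2 curve has this shape.
(b) Observable constraints: it meets the x-axis at x = 0 (among the integer gridlines); one y-axis crossing is at y = 0.
(c) Assembling these constraints gives the stated polynomial.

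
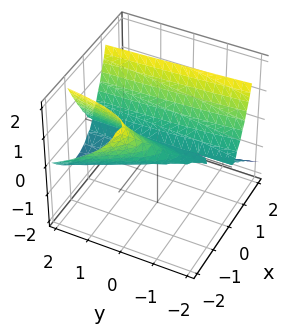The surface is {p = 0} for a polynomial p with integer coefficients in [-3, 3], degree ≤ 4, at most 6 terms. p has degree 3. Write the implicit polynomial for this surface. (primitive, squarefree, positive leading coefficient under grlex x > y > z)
First, degree: no degree-2 surface has this shape, so deg p = 3.
Then, observable constraints: every point of the y-axis in the box is on the surface; among the integer gridlines, it crosses the x-axis at x ∈ {-1, 0}; it meets the z-axis at z = 0 (among the integer gridlines).
Finally, the integer polynomial consistent with all of this is the stated p.

2*x^3 + x^2*y + 2*x^2*z + 2*x^2 - 2*z^2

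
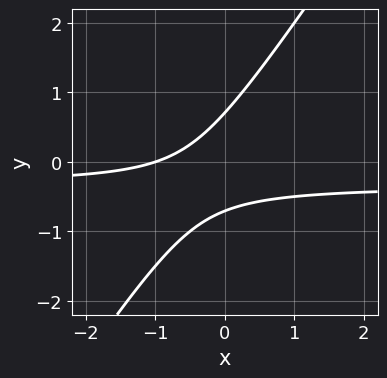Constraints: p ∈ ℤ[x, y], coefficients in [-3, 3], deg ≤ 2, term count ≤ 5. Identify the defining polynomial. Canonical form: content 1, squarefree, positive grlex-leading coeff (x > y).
3*x*y - 2*y^2 + x + 1

(a) deg p = 2. No degree-1 curve has this shape.
(b) Checking where it meets the axes: one x-axis crossing is at x = -1.
(c) Matching integer coefficients to the picture gives p.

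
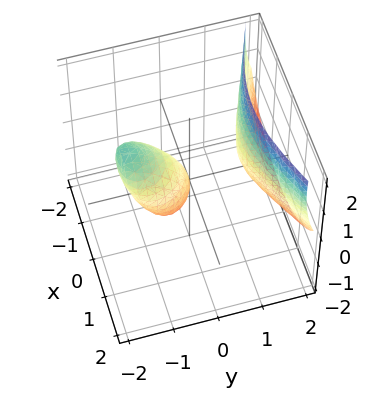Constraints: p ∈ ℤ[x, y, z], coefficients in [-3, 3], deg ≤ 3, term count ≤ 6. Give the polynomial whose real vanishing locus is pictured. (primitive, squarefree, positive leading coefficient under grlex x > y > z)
(a) There are 2 components.
(b) deg p = 3.
(c) From the visible intercepts: one x-axis crossing is at x = 0; it meets the z-axis at z = 0 (among the integer gridlines); it crosses the y-axis at the gridline y = 0.
(d) Assembling these constraints gives the stated polynomial.

2*y^3 + 2*y^2*z - 3*x^2 - 2*z^2 - 3*y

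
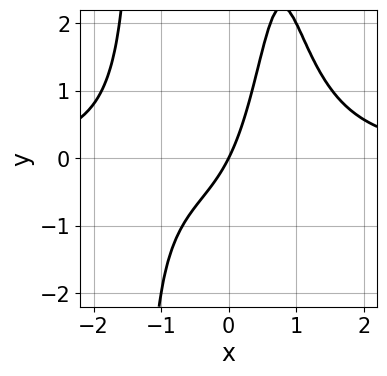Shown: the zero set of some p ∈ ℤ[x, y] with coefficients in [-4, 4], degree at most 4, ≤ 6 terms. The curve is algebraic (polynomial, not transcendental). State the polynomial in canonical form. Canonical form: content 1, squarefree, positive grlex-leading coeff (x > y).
First, the degree is 4 — the shape is more complex than any degree-3 curve.
Next, checking where it meets the axes: one y-axis crossing is at y = 0; it crosses the x-axis at the gridline x = 0.
Finally, the integer polynomial consistent with all of this is the stated p.

x^3*y - x*y - 2*x + y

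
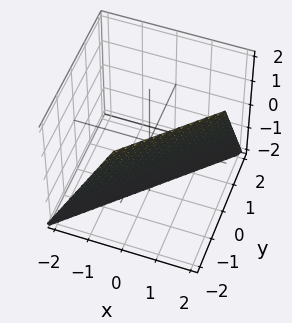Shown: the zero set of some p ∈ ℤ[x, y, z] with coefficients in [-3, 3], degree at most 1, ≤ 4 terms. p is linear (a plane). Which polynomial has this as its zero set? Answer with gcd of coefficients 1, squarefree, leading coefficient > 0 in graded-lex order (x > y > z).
First, deg p = 1. Every cross-section is a straight line — this is a plane.
Next, reading off the gridlines: one z-axis crossing is at z = -2; one y-axis crossing is at y = -1.
Finally, together with the visible shape, these determine p as stated. Check: (1, 0, 0) on the x-axis lies on the surface, and p(1, 0, 0) = 0. ✓

2*x - 2*y - z - 2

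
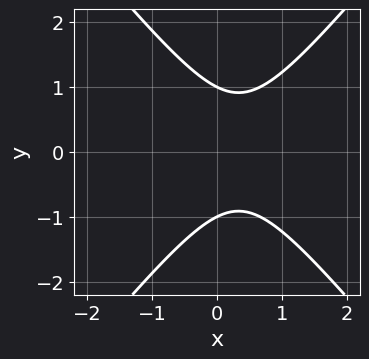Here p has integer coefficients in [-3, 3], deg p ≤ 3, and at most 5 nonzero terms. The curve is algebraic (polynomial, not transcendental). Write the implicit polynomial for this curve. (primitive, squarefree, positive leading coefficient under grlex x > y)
3*x^2 - 2*y^2 - 2*x + 2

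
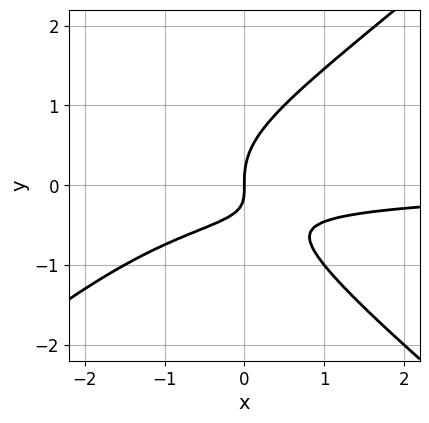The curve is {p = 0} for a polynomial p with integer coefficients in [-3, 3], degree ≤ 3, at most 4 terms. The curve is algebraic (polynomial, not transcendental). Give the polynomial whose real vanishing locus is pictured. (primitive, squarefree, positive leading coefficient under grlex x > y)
First, degree: a generic line meets the curve in up to 3 points, so deg p = 3.
Then, reading off the gridlines: one x-axis crossing is at x = 0; one y-axis crossing is at y = 0.
Finally, together with the visible shape, these determine p as stated.

2*x^2*y - 3*y^3 + 3*x*y + 2*x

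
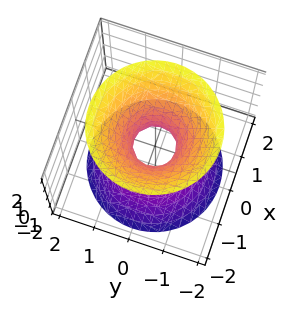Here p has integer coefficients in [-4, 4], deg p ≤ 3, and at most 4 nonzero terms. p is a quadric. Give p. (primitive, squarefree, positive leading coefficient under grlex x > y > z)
3*x^2 + 3*y^2 - 2*z^2 - 1

(a) deg p = 2. An hourglass — one-sheet hyperboloid; a quadric.
(b) Symmetries: the z ↦ −z reflection is a symmetry, so z appears only in even powers; rotational symmetry about the z-axis ⇒ p depends on x, y only through x² + y².
(c) Reading off the gridlines: a circular section at z = 2 has radius between 1 and 2; the surface avoids every integer z-axis point in the box.
(d) Matching integer coefficients to the picture gives p.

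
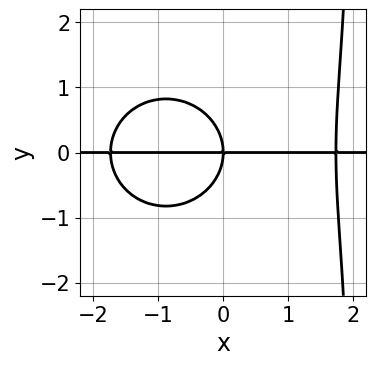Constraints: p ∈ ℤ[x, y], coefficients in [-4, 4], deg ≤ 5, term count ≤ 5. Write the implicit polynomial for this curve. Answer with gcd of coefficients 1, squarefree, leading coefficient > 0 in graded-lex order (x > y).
(a) The degree is 4 — the shape is more complex than any degree-3 curve.
(b) Against the integer gridlines: it meets the y-axis at y = 0 (among the integer gridlines); every point of the x-axis in the box is on the curve.
(c) Fitting integer coefficients to these (and the overall shape) gives p.

x^3*y + x*y^3 - 2*y^3 - 3*x*y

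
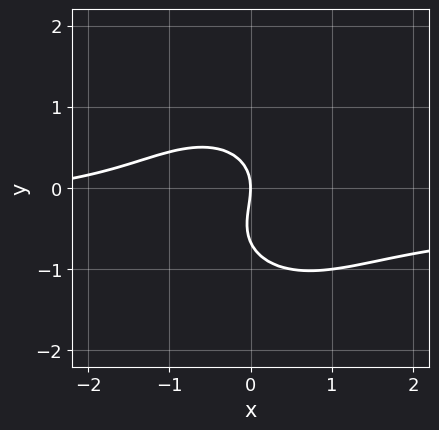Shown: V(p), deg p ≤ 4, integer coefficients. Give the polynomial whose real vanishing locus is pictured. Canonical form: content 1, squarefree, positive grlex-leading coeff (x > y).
3*x^2*y + 3*y^3 + x^2 + 2*y^2 + 3*x

1. deg p = 3. The shape is more complex than any degree-2 curve.
2. Against the integer gridlines: one x-axis crossing is at x = 0; one y-axis crossing is at y = 0.
3. Assembling these constraints gives the stated polynomial.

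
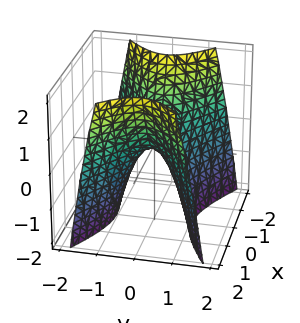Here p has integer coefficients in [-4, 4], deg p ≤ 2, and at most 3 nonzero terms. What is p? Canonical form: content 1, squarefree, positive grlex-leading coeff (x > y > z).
x^2 - 2*y^2 - z

(a) deg p = 2. A saddle surface; a quadric.
(b) Symmetries: mirror symmetry y ↦ −y ⇒ only even powers of y; mirror symmetry x ↦ −x ⇒ only even powers of x.
(c) Reading off the gridlines: one x-axis crossing is at x = 0; it crosses the z-axis at the gridline z = 0; it crosses the y-axis at the gridline y = 0.
(d) These observations pin down the coefficients.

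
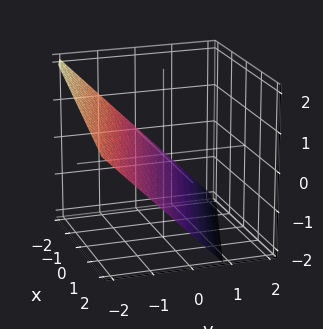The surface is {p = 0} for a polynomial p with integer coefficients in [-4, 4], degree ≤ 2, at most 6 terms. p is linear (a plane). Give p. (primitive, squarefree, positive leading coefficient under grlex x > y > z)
x + 3*y + 3*z + 2

Degree: every cross-section is a straight line — this is a plane, so deg p = 1.
Against the integer gridlines: one x-axis crossing is at x = -2.
Together with the visible shape, these determine p as stated.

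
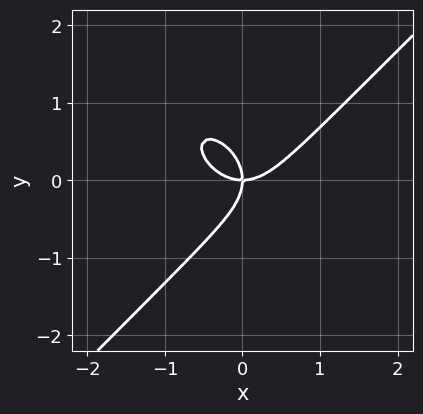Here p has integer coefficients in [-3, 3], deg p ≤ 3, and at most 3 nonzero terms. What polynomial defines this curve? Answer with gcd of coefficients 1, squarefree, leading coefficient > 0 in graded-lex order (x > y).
First, degree: a generic line meets the curve in up to 3 points, so deg p = 3.
Next, against the integer gridlines: it meets the y-axis at y = 0 (among the integer gridlines); one x-axis crossing is at x = 0.
Finally, putting this together gives p.

x^3 - y^3 - x*y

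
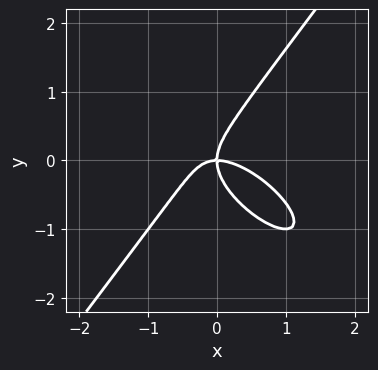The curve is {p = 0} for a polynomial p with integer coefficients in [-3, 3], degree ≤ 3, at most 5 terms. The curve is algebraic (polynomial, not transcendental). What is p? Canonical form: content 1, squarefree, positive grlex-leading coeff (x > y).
First, the degree is 3 — no degree-2 curve has this shape.
Then, from the visible intercepts: it crosses the y-axis at the gridline y = 0; it meets the x-axis at x = 0 (among the integer gridlines).
Finally, these observations pin down the coefficients.

x^3 + x^2*y - y^3 + x*y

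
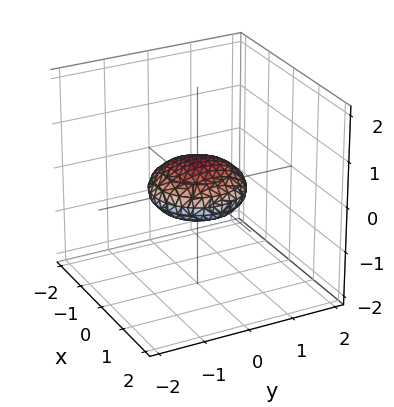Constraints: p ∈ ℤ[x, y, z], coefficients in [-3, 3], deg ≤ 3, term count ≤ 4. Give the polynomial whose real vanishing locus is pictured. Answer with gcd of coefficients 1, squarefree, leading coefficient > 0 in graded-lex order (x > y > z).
x^2 + y^2 + 3*z^2 - 1

1. The degree is 2 — a generic line meets the surface in up to 2 points.
2. Symmetries: the surface is invariant under rotation about z: p = q(x² + y², z).
3. From the visible intercepts: a circular section at z = 0 has radius exactly 1; the y-axis gridline crossings are at y ∈ {-1, 1}.
4. Putting this together gives p.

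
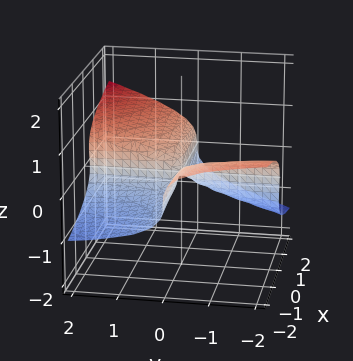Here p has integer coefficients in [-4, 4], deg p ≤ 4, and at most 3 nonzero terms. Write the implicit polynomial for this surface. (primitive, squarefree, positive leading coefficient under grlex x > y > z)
y*z^2 - 3*z^3 + x*y

(a) Degree: the shape is more complex than any degree-2 surface, so deg p = 3.
(b) From the axis intercepts and sections: one z-axis crossing is at z = 0; the visible y-axis segment lies entirely on the surface; the visible x-axis segment lies entirely on the surface.
(c) Assembling these constraints gives the stated polynomial.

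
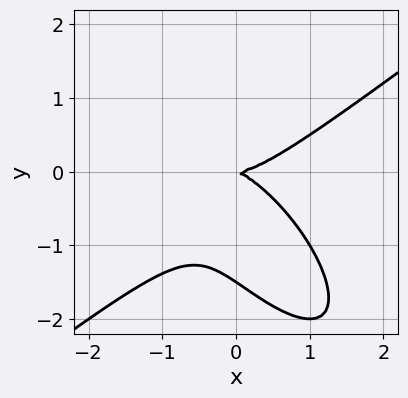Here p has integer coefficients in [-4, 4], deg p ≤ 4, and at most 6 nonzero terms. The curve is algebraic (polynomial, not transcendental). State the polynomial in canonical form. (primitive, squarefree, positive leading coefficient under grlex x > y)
2*x^3 - 2*x*y^2 - 2*y^3 - x*y - 3*y^2

1. The degree is 3 — the shape is more complex than any degree-2 curve.
2. From the visible intercepts: it crosses the y-axis at the gridline y = 0; it meets the x-axis at x = 0 (among the integer gridlines).
3. These observations pin down the coefficients.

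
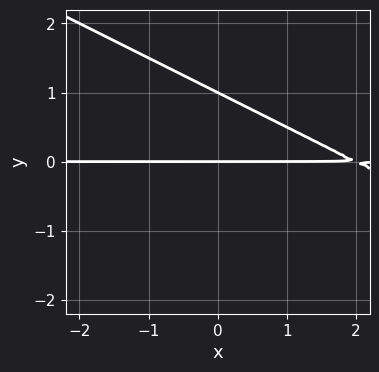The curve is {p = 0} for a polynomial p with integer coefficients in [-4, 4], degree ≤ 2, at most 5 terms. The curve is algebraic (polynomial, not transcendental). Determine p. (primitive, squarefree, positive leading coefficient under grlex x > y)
(a) The degree is 2 — no degree-1 curve has this shape.
(b) From the axis intercepts and sections: among the integer gridlines, it crosses the y-axis at y ∈ {0, 1}; the visible x-axis segment lies entirely on the curve.
(c) Fitting integer coefficients to these (and the overall shape) gives p.

x*y + 2*y^2 - 2*y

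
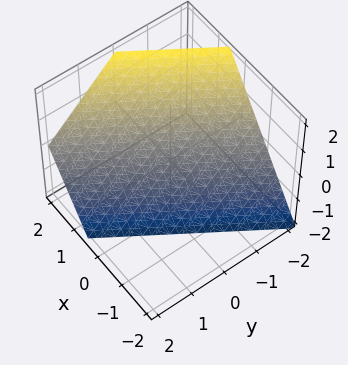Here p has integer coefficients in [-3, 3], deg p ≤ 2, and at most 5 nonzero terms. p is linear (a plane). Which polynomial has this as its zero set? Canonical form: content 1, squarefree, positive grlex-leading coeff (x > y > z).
deg p = 1.
Observable constraints: it meets the y-axis at y = -1 (among the integer gridlines); it crosses the z-axis at the gridline z = -1.
The integer polynomial consistent with all of this is the stated p.

3*x - 2*y - 2*z - 2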